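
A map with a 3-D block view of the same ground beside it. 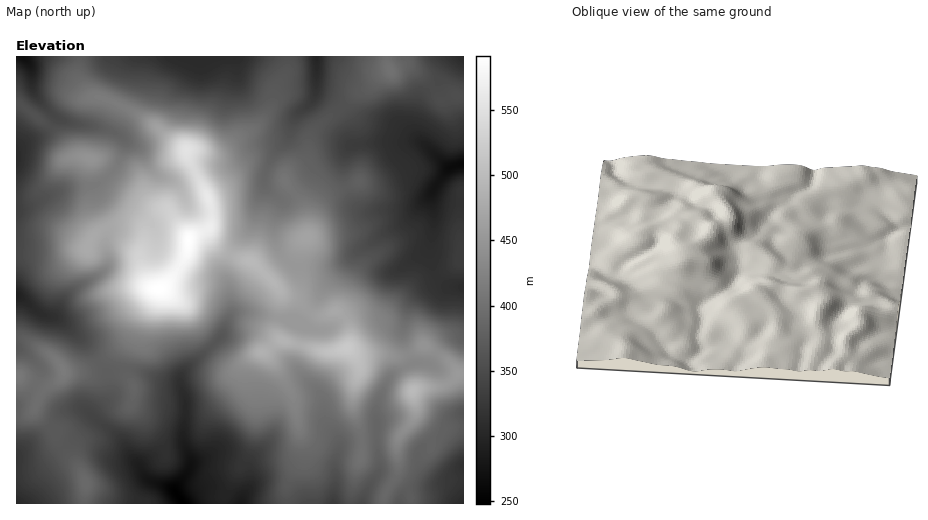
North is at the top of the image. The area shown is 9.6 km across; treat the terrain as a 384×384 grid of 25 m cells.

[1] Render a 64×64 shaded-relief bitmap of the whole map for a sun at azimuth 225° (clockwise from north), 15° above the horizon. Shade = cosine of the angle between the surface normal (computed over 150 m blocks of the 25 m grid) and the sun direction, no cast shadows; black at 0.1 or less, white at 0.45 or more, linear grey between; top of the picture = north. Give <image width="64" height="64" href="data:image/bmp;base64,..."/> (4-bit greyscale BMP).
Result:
<image width="64" height="64" href="data:image/bmp;base64,Qk12CAAAAAAAAHYAAAAoAAAAQAAAAEAAAAABAAQAAAAAAAAIAAATCwAAEwsAABAAAAAAAAAAAAAAABEREQAiIiIAMzMzAERERABVVVUAZmZmAHd3dwCIiIgAmZmZAKqqqgC7u7sAzMzMAN3d3QDu7u4A////AJmZmZqpdmZVZlQhN6uYh3eZmamHeId5qYmZdnhlRVZ3mZmZmql2ZURVQyJZqpiHd4maqYd4h3mpiJmGd2VFVneZmZmaqWVDNEM0RompiIiIiZqph4iHeKqHiId3ZVVmZ4iZmZqnUyI0RFeZmYiIiJiJmqqYiId4qpeIiHdmZmZmiIiZmYYxEkRFiqmHeIiIiIiqupiId2iqmHeJhmZmZmaIiJmYdCI0VVeamHZoiIiIiJqqmId2aKqXZ5qWZ3dmZoiZmYdkM1VVeZmHVGmYiIiImaqYh3d4mYdXq4VXd3d3mZmYd2VFZmaKmYZEepiIiZmZmZmId2eJhlerhVd3d3eZmZh2ZlZmaJqYdkWKmIiau6maqph2Z4mGV6uGZ3dnd6qql3ZmVVV5qph2VpqYiazMqZq6l2ZniZdXqod3d2d3qqmHZlVVV5qph2ZXmpmazdypmrqGVnialleZiId2ZmaqqHZlVFZ5q6mGZlaamavd25maunVWeKqWV4mZl2ZmZZmHZVVVaJqqmGZWVoqqrN3KmJqpZWeJu4VXmquoVVZlmIZWZmaJmZmGVVVViqq8zKmIiahlZ4rLhWebzbdEZ3eYdmd3eJmYiHZVVVWKu8zLmIiJmGVnisuFZ5vutlaJmZh3eIiJmYiIhlRVRpvMzLqIeIiHVWeb3JZnm92WZ5mZiHd4iImYiIl1RFVXrMzLqYd4iYZVeKzcl2aKunRFeIl2Z3iHeId4iGVFZVirzLqYiImZdVaKzduXVXmXQiNGiFVWiYZWZnd3ZWd2eKu7qYiImqhlabzdy5dUaIYyI1eHNFeZdEVWd4d4mYeJqqqYiJq7p1ab3d3LlkRoh1VWiHVFeahCNFZ4mZqpiImZmYd4q8p2ab3tzLqFRGd3d4iHMWeZdCEkZ4maqph4iZmYd3ial2ebzMqZmGQzRVZ5mGMAiYYxEjV4maqYh4iJmZh2eJh2eZmIZVZ2QhIjNYh0IAGHQhEjV5mqqZmZmZqqh3eJmHeIZEQzRWQgASNGd0IRNFMREjV5q7u6q7u7vLqHeKu5iHQjRVZmZCATRFZ1MRNEMhI0aJq8zMzN3d3dyoZoq6mHVEVneIh1IjRVVWQgEjMiJGeKu8zMzd7u7u7JZWeamId3d3iIiHUzRVQ0QgASMzNYmavMzMzN3v7d3JVEV4mZmpmIh3d3ZEREQyMxACNERpu6q83d3d3v7cuoUiNWiru7qYd2VmVDMzIiIiESRVWKzLqrvMzd3v7bmHQhI1aLu7updmVVVDMyERIiIzRWVbzMuquqqqvN3Kh2UyIjVou7u6dUVVVUMyEAEiM0VmZmzMu7u6qZiau5dmVUMjNGm7u6hTRVVVQyIQEjNEVWd3e7u6q7u7mJqpdUVVVENFeru6hSJGZVQyIiIjRVVWZ4iKqqqrzMupq7l1RGZlVEabu6hSJGZlVCIjRFVmZmZ3iImZmrzMypm9ynVFeIdUV5qpdTI2d3ZUMjRVZmZmZneIiIiavMuoeL3JdVaJl1Roh3ZTI1eId2QzRVVmZmZmd4h4iJq7qYdnq6hmZ5qoVHdVRDMkaIiHYyNWZmVVZmZ3iHiJq7qYd2eZh3Znm6dVdjM0QzR4iHZCI1ZmVVVWZneIeImqqYh3Z4iIdmealkV0IjRERXd3ZTETVmZlVVZmZ4d4iZmYd3ZmeIh2eJl0NWMBNERFZmZUIRNFVVVVVmZnh3iIiHd3ZVZ4iHeJl0JGYgEzRVVVVUMhE0VVVVVVVWeHeIh3ZndlVWeIeIiFM2hzASI1VVVlQyIkVWZlVVVVZ4d4iHd3iHZWd4iIh2Q2m4IBIjRVVnZUM0Vmd2ZlVVVoh3iYh3iIdmd4iIdmQ0jMcAEiNFVndlREVneHdmVVVWiIeIiIiJmHd4iIdlQzasowASI0V4h2VVVWeIdlVVVVaIiIiJmaqph3eId1REacxwACIjRoh2VVVVZ4dURFVmZnd3eIq7u7qYd3iGRGis2jABIiNGiGVVZlVWZUM0VmZmZlWImry7uph3eHVGq97HIBIzNFZ3ZVZlRFZkMzRWZmVVVIibzKqql2ZnZFnM3aUiMzNEVWZVVmVERVQzRWZmRFd2iJq6iIdlRFVUeszLhUMzM0RFVlVWZURVVDRWZmVFeZmImphmVDMjNFabu7lkMQEjRUVVVWZURFZlRVZmVFeqmYiZh2QyEiI1ebzLljEAADRVVVVWdlVVZnZmZmZWeamYmaqXVCIjNGirzLhRAAABRVVVVWZ2ZVZ3h2ZmZmeZmYiauoZURFZ4mrzLcxAAAAJFVVVVVmZmZ3iHZmZ3eJmZh6uoZWeJmaqqu5YgAAAAE0RFVVVVZmZnd3dmZneImamHqnRHq8u7qqqYUgASIhEkVEVVVVVlZmd3d3d3iImqqYiGM3vMy6qph2MhEiMyI0RVVWZmVmZmd3eIiIiZmaqYiFImvMqZmIdTIiIzMyI0RFVWd2ZmZWd3eIiIiZmZmYd4IUnLmHd2UyEiNEQzMzRERWeHdmZUV4iIiIiJmIiId3YiarmHdlMhEjRFRDMzRVVVaId2ZUNYmIh4iJqXeId2ZSNqqYd1QhI0RVRDM0RVZVZ4h3ZmQ0iZh4iJmXZ4dmVEEnqpd2UyI0VVVDM0VWZmZniHdmZCSKmHiImYVXZVVDMTm6h2ZDNFVVVURFVmd2ZmeId3ZUJIqHeIiIZFZERERCarl3ZlQ0VVVVVFZmd3ZmZ3h3dlMkioeIh4dUVTM0RE"/>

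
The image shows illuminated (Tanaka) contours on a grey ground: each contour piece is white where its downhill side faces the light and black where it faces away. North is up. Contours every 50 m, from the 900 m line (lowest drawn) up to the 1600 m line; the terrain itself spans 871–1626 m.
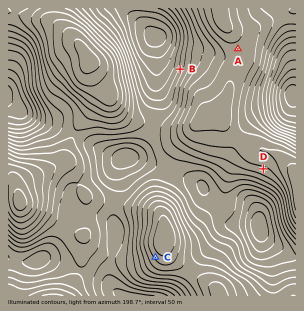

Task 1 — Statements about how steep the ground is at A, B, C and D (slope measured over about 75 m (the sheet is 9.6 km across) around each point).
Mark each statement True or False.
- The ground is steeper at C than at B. False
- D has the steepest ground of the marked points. False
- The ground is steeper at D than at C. False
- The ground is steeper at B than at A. True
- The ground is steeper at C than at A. True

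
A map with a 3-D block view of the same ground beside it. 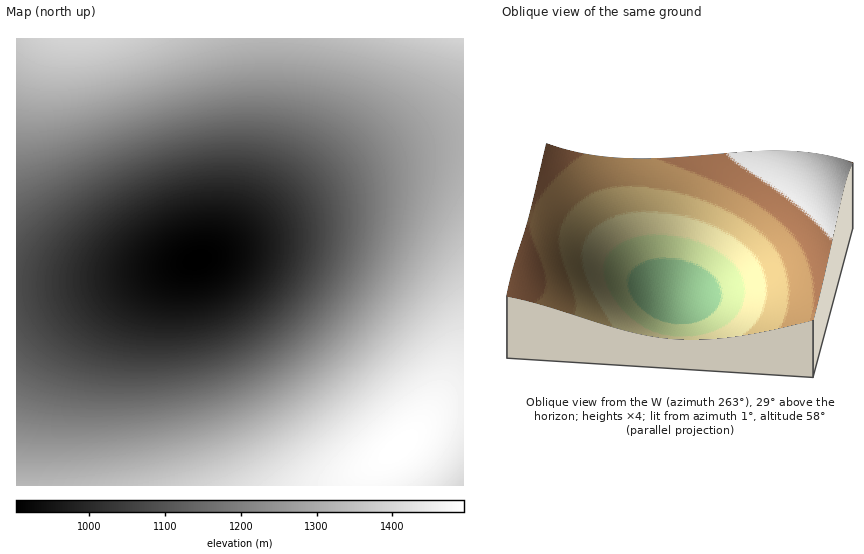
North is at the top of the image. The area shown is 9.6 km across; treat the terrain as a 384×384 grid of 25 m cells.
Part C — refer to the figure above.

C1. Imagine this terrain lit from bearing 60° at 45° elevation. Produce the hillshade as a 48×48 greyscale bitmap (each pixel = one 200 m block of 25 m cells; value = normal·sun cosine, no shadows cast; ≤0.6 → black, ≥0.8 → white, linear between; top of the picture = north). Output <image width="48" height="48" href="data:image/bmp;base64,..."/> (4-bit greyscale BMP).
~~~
<image width="48" height="48" href="data:image/bmp;base64,Qk32BAAAAAAAAHYAAAAoAAAAMAAAADAAAAABAAQAAAAAAIAEAAATCwAAEwsAABAAAAAAAAAAAAAAABEREQAiIiIAMzMzAERERABVVVUAZmZmAHd3dwCIiIgAmZmZAKqqqgC7u7sAzMzMAN3d3QDu7u4A////AKqqqqqqqpmZmZmYiIiId3d3d3eIiIiZmaqqqqqqqpmZmZmYiIiHd3d3d3d4iIiZmaqqqqqqqqmZmZmYiIiId3d3d3eIiImZqqqqqqqqqqqpmZmZiIiId3d3d3eIiImZqqqqqqqqqqqqmZmZiIiId3d3d3eIiImZqru6qqqqqqqqmZmZiIiHd3d3d3d4iImZqru7u7qqqqqqqZmZmIiHd3d3d3d4iImZqru7u7u6qqqqqpmZmIiHd3d3d3d3iImZqru7u7u7uqqqqpmZmIh3d3d3d3d3iIiZqru7u7u7u6qqqqmZmIh3d3d3d3d3eIiZmru7u7u7u7qqqqmZmIh3d3ZmZmd3d4iZmru7u7u7u7uqqqmZmIh3d2ZmZmZ3d4iJmbu7u7u7u7u6qqmZmId3dmZmZmZnd3iJmbu7u7u7u7u6qqmZmId3ZmZmZmZmd3iImbu7u7u7u7u6qqmZiId3ZmZmVmZmZ3eImbu7u7u7u7u6qqmZiId2ZmVVVVVmZnd4ibu7u7u7u7u6qqmZiHd2ZlVVVVVWZmd4iLu7u7u7u7u6qqmZiHdmZVVVVVVVZmd3iLu7u7u7u7u6qqmZiHdmZVVVVVVVVmZ3iLu7u7u7u7uqqpmYh3dmVVVERERVVWZ3iLu7u7u7u7uqqpmYh3ZlVVRERERFVWZneLu7u7u7u6qqqZmIh3ZlVUREREREVVZnd6q7u7u7qqqqmZmId2ZVVERERERERVZmd6qqqqqqqqqpmZiHd2ZVRERDM0RERVVmd6qqqqqqqqmZmYiHdmVUREMzMzNERFVmd6qqqqqqmZmZiIh3ZlVURDMzMzNERFVmZ5mZmZmZmZmYiId3ZlVEQzMzMzM0RFVWZ5mZmZmZmZiIiHd2ZVVEQzMzMzM0RFVWZ5mZmZmZiIiId3dmZVREMzMzMzM0RFVWZoiIiIiIiIiHd3ZmVVREMzMzMzM0RFVWZoiIiIiIiId3d2ZmVUREMzMzMzM0RFVWZoiIiIiIh3d3dmZlVURDMzMzMzNERFVWZnd3d3d3d3d3ZmZlVURDMzMzMzNERFVWZnd3d3d3d3d2ZmZVVUREMzMzMzRERFVWZnd3d3d3d3dmZmZVVUREMzMzM0RERVVWZmZ3d3d3d3ZmZmVVVUREQzMzNERERVVWZmZmZ3d3dmZmZmVVVURERDM0REREVVVWZmZmZmZmZmZmZmVVVUREREREREREVVVmZmZmZmZmZmZmZmVVVURERERERERFVVVmZmZmZmZmZmZmZmZVVVRERERERERFVVVmZlVmZmZmZmZmZmZVVVVERERERERVVVVmZlVWZmZmZmZmZmZlVVVVREREREVVVVVmZlVWZmZmZmZmZmZmZVVVVVREVVVVVVVWZlVWZmZmZndmZmZmZlVVVVVVVVVVVVVWZlVWZmZnd3d3d2ZmZmVVVVVVVVVVVVVVZlVWZmZ3d3d3d3d2ZmZlVVVVVVVVVVVVVVVmZmd3d3d3d3d3dmZmVVVVVVVVVVVVVVVmZnd3d3d3d3d3dmZmZVVVVVVVVVVVVQ=="/>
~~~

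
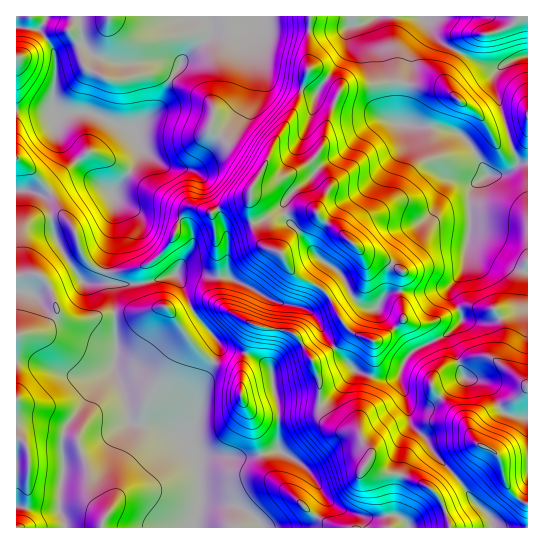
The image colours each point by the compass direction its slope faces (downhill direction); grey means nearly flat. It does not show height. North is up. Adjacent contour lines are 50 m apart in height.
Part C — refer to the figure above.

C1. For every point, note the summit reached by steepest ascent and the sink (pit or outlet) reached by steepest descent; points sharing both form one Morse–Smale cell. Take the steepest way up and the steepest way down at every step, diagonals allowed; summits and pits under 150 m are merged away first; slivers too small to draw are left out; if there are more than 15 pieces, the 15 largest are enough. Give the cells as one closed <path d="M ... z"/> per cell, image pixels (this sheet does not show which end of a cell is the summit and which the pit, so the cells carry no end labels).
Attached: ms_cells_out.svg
<path d="M310 16l-294 1 0 173 22 3 9 8 4 10 4 26 8 16 19 28 8 3 19-1 3 2 4 49 0 23-3 12 11 25 4 24 6 6 20 1 19 6 19 14 5 13 3 21 0 23-5 17 0 9 213-1 0-2-7-8-7-2-28 2-28-9-14-13-17-26-28-20 0-40-8-40-6-6-15-8-27-7-31-38-8-21-8-14 6-3 8 0 23 5 15 0 0-38-3-12-22-49-12-8 20-21 32-46 9-32-1-33 7-18 1 30 10 27 10 7 39 9 15 8 3 0 3-12-17-14-13-6-1-28z"/><path d="M30 191l-14 0 0 336 178 1 6-26 0-23-4-26-9-13-14-9-19-6-20-1-5-3-5-27-11-25 3-12 0-23-4-49-3-2-19 1-9-3-26-44-4-26-4-10-6-6z"/><path d="M527 16l-216 0-3 25 1 28 13 6 17 14-2 14 14 5 19 3 32 14 29 2 22 4 8 4 15 18 12 22-10 6-7 10 0 32-6 27 0 12-5 13-9 11 0 9 8 14 6-2 9 0 20 2 3 4 7 18 0 10-5 14 0 7 28 23z"/><path d="M190 272l-8 0-6 3 8 14 8 21 31 38 27 7 15 8 6 6 8 40 0 40 29 21 16 25 10 10 13 7 19 5 28-2 7 2 8 11 84-1-2-10-20-19-12-19-26-26-6-14-16-14-4-26-8-24-6 4-16 0-22-8-30-34-9-19-11-10-31-7-45-24-16 0z"/><path d="M258 20l-7 18 1 33-9 32-32 46-20 21 12 8 22 49 3 12 0 38 46 24 33 8 9 9 9 19 14 17 16 17 22 8 20-2 13-24 39-20 12-12 0-7-3-5-32 15-12 0-8-3-3-4-3-22 3-24-18-11-20-5-26-24-13-8-12-12-13-2-16 4-11 6-5 7 0 20 2 3-5-1-7-7-10-28 3-27 5-6 16 1 10-4 16-8 16-11 8-12 5-27 7-17-17-9-39-9-10-7-10-27z"/><path d="M335 101l-7 18-5 27-8 12-16 11-16 8-10 4-16-1-5 6-3 27 10 28 7 7 5 1-2-3 0-20 5-7 11-6 16-4 13 2 12 12 13 8 26 24 20 5 18 11-3 24 3 22 3 4 8 3 12 0 31-13 2-2-8-14 0-9 9-11 5-13 0-12 6-27 0-32 7-10 10-6-12-22-15-18-8-4-22-4-29-2-32-14-24-4z"/><path d="M474 307l-13 1-2 2 2 4 0 7-4 6-12 9-30 13-10 10-5 14 0 9 7 17 2 23 18 17 6 14 26 26 12 19 20 19 3 11 33 0 1-142-29-24 0-7 5-14 0-10-7-18-3-4z"/>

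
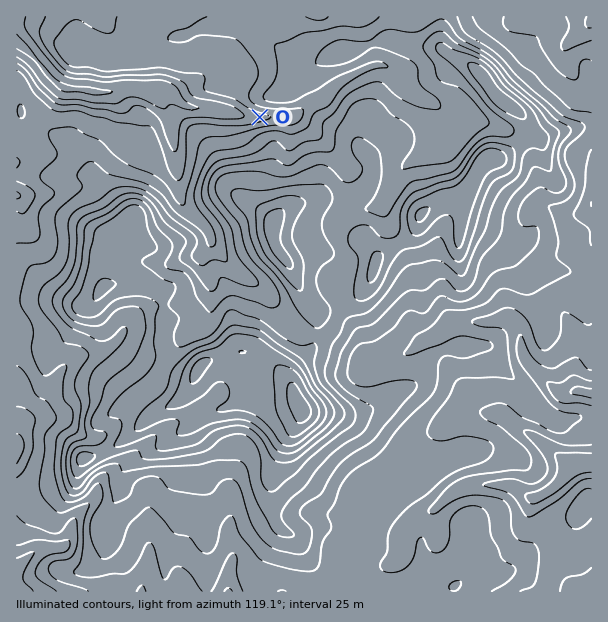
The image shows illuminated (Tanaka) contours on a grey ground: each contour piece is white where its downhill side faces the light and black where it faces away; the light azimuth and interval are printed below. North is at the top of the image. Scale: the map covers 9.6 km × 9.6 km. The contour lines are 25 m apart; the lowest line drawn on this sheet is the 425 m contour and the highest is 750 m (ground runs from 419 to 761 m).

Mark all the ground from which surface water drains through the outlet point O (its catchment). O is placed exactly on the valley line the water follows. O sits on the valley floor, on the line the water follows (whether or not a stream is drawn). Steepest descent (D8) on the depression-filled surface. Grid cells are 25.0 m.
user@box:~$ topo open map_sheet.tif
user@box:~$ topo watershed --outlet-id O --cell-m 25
10.733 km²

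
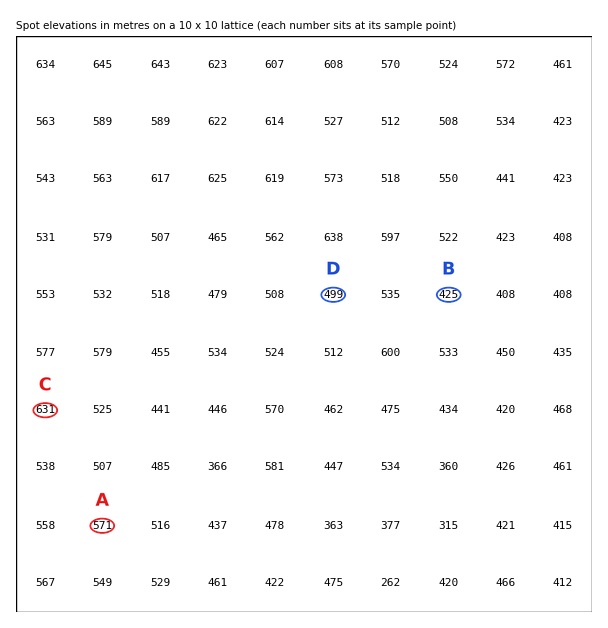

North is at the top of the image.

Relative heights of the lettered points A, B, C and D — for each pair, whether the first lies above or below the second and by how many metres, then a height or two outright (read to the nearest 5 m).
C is above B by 205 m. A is above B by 145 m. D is below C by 130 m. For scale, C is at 630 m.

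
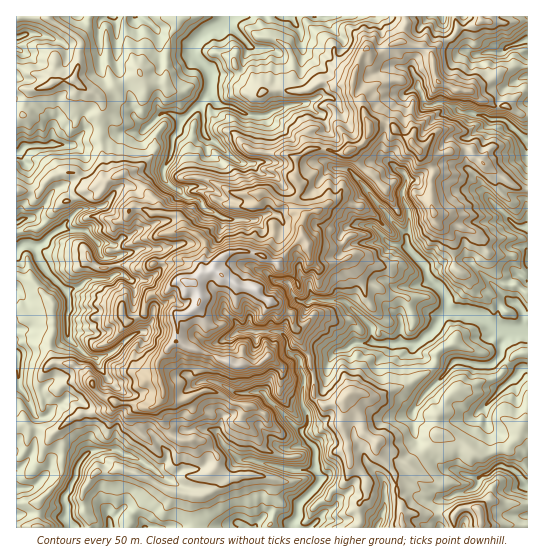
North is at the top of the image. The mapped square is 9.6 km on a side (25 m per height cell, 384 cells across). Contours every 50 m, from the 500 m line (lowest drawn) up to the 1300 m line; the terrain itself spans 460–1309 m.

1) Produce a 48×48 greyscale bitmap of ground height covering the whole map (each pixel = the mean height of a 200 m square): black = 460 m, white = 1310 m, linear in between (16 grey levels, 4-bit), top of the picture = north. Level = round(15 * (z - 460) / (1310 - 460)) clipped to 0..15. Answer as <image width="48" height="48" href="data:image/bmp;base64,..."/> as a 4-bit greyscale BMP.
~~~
<image width="48" height="48" href="data:image/bmp;base64,Qk32BAAAAAAAAHYAAAAoAAAAMAAAADAAAAABAAQAAAAAAIAEAAATCwAAEwsAABAAAAAAAAAAAAAAABEREQAiIiIAMzMzAERERABVVVUAZmZmAHd3dwCIiIgAmZmZAKqqqgC7u7sAzMzMAN3d3QDu7u4A////ADRCASIRIhIjMyIREiABEkRCNWVDREZUMyMyATIRIiMzMzIiIiECIkVUJWVEVVZEMzMyAjIiIzNEREMzMzIBMzVVNVRDNEVUMxIzEUMzM0RVVVVENEMgE0RVNVREMiJDISIjITQzRERFVVVVVUQyAkVVRVREQyEjICMzMSREVDRVVWVVQyEREkZVVVVEMjIREjMzMhMzM0VWZmUzM0RCFFZVZVREQ0QyMzNEQxIiNFVnd2RFVUMhFGZWZUREREREQzNFRDNEVmZ3d1VmdVQhJGZmZUNEREMzREREVURVZ2eHdlZ4d2MSRXZlVDNEQzIjREMzVVZ3iZmIiHaIiEIxVnZlQzJEQyIjMzIzRVaKmruqmIiJhUUjZndmVDI0QzETIyNERGiYiry6qZhlVHY1Vnd2VEMjRDMRIhNEVolnmry6mHeHZohEVGdlREQhNDMhERNVVodomryqmZrLqZlFQ1VDMzMyEiESEBNGZlRXmry7u83t3LhGQ0MzIiIjEREBERJEQzVFiazd3czMvaVWQiIiEREjIiIQEiM0IkZ2V4ve3LmrmpaGVCEREAASMyEQASM0EkVodnne3duHd2ioZUMxIiIAIiEAADM0EkV5qYre7tyqu6qYdlMiMiMQEQAAEDM0ETV5mZre7tvLzduGdUI0MjMRAAARECMzETV5iKvO79zd7tlkRDNUQzMhASIhESMyESRXd5zu/u7u/aeWdlVVQyIQEjMiIjMRIyM0Vore/+/u26mYl2ZlRDIBNEMiISIBNFZVaKq83v7czNyrqHdmVDECRDMzIRESNWQ0V4mszd7t7dy8qIh2QyAjREREMQABNVI1ZniarLzdy7zNqHZUMhFEVVVTISIRIiNWZ5q7u5maqqrMqHdkMxNXdmZTIRIyEjR4h4mrqIZniarLqXVEQiR4dmUyESI0MjVnmaqqhVZ4mZq7uod2NDSJh2UyIjQ0VEVWiZh2VHmaqqqqqph0VjaIdlQjQ0RDRWZmd4ZDVnmaupmpmphVhkeIZUM1RENERVZ3d2M1Z3d4iImpiZZXh0aIdlRVVCI0VUVndkI1ZlVVV4mph2aIdVeIdlZlQxEzMzRVVUIUQzM0VnmpiImHZnmYdmdkMgEREjREQ0MSMiJHd3iZmaqYd5qoh2ZkMRERIjRDMjMRIRNWVVaIh4mpiaqZdlVEIDMyMzQzMhMhISREMzVndoiqmpmIdkMiEkQzNDREMiEQESIhETRVVniqmYd2UyERNERDREREMzIiEBESMyI0VmiYh3ZEMjRVVERERFVENDMzIAI0VURURXiYdmVVZ3ZUREVVVVRERERDIQI0VVVVZnmIh2RoiHZUMzRVVUMzREMyEQE0RERFVnmHd2V4ZlVUQzNFRUMzREMxABIzMzQ0RWiIdmZ3VEREQyNEREMyMzMhASIxEiMzRVaId3d3VDIhIhMzNEIyMzIhABEhIjMjRUV4eId2VEQyEREjRDIiIiIiEAABMzISM0VmZ3VkVVVUMjNEQzIRERIzIQABIRESIjNERWVDNVZlVA=="/>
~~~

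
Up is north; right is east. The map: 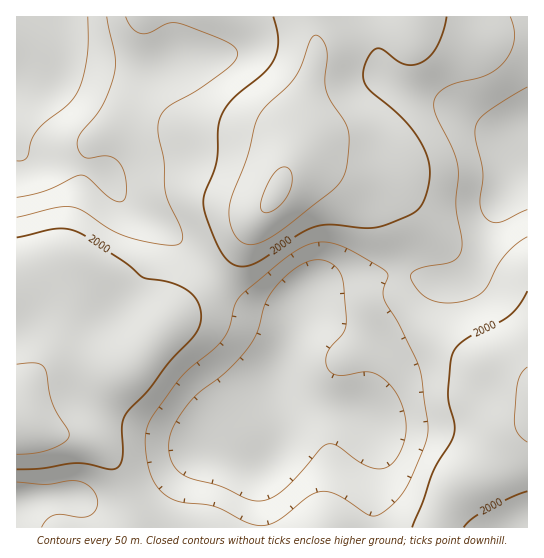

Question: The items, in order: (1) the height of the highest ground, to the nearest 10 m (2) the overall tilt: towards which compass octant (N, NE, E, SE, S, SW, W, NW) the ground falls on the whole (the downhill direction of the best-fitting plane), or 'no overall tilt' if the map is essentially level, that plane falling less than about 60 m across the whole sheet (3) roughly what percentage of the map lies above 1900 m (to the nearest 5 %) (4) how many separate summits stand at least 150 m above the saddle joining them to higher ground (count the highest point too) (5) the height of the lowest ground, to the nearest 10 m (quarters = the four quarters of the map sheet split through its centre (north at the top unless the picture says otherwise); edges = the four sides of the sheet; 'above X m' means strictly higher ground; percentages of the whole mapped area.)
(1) The highest point reaches roughly 2110 m.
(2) No overall tilt - high and low ground are spread across the sheet.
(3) Ground above 1900 m makes up about 80 % of the sheet.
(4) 1 summit rises at least 150 m above its surroundings.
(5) The lowest ground is at about 1820 m.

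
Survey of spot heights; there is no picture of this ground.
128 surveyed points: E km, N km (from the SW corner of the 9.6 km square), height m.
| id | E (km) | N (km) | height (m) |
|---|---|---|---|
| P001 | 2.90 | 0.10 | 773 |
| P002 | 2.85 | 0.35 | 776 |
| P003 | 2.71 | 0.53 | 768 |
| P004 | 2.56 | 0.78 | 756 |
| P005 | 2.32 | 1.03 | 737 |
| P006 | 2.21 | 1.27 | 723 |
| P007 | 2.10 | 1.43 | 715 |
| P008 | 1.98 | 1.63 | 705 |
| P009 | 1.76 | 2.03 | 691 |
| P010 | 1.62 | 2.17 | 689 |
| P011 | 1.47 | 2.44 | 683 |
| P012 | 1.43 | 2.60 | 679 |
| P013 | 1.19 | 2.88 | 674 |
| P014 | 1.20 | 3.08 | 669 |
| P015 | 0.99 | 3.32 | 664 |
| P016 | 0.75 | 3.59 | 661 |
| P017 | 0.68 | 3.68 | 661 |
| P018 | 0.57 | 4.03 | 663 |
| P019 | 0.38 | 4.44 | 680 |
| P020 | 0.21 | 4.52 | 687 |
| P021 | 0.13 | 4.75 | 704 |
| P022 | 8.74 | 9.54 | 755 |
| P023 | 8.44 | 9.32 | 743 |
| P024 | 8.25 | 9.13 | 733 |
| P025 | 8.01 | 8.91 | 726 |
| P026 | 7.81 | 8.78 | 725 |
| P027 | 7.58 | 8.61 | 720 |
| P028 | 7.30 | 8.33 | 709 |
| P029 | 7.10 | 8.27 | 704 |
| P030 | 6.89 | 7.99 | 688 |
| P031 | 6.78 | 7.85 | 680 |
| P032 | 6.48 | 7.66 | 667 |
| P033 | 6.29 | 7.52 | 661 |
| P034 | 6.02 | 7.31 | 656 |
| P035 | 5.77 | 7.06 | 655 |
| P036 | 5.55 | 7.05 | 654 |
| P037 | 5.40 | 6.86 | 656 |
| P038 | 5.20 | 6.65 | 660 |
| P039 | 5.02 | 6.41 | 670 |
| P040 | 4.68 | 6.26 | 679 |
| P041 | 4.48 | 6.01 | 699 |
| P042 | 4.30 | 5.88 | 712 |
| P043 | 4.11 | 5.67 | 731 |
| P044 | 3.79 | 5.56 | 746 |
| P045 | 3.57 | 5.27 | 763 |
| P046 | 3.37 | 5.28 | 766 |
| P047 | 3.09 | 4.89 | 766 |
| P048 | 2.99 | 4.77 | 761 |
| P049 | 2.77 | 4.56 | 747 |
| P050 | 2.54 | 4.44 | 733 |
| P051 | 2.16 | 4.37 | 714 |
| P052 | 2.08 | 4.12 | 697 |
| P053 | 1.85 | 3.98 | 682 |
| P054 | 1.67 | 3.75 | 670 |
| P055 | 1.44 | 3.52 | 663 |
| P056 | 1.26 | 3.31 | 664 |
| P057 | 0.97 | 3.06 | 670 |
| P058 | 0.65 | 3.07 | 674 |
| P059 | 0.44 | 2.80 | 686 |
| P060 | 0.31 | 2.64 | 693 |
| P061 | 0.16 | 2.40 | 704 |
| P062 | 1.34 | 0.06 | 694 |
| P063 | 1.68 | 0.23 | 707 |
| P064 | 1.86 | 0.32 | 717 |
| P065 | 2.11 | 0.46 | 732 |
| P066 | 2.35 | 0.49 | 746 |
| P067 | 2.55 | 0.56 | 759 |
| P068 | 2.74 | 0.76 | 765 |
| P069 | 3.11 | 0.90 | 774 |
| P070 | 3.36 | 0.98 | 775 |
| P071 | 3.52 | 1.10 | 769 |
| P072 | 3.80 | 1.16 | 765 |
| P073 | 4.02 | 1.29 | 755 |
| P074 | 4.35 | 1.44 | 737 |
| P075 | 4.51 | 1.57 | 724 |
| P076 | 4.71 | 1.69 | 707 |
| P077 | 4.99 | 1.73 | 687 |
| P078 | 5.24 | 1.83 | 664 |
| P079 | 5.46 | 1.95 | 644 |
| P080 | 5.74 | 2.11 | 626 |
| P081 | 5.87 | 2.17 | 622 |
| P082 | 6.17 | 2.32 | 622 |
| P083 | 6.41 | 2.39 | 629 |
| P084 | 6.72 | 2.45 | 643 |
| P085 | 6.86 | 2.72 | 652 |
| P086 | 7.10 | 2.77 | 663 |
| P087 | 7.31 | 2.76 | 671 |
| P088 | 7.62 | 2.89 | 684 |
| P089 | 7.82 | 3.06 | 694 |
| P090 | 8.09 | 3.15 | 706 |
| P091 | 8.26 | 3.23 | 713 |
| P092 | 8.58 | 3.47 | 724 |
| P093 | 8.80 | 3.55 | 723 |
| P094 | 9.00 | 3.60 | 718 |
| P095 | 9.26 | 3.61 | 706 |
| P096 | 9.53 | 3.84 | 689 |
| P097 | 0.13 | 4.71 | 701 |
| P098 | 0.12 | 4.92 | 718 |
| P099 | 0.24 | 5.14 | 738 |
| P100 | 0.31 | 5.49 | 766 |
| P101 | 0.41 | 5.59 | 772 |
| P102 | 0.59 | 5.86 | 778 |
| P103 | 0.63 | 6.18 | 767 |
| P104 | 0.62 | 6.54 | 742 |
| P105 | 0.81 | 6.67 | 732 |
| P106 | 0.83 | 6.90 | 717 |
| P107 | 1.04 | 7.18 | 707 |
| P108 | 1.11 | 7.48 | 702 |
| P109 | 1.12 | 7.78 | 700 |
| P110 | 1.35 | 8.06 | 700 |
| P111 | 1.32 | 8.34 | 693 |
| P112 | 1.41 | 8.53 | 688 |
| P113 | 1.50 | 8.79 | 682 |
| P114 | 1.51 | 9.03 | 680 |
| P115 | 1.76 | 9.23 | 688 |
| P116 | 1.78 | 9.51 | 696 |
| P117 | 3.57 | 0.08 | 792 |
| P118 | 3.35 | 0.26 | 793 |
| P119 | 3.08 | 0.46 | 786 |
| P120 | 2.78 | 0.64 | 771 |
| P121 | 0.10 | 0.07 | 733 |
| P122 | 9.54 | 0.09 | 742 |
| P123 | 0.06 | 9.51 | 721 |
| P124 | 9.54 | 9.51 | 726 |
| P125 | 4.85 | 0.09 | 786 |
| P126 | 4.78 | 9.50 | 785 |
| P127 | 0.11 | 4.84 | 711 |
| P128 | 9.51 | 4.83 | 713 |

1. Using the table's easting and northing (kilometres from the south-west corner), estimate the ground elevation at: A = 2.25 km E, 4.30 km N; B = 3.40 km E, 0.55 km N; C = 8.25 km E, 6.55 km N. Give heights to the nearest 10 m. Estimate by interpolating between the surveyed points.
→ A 710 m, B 790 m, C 710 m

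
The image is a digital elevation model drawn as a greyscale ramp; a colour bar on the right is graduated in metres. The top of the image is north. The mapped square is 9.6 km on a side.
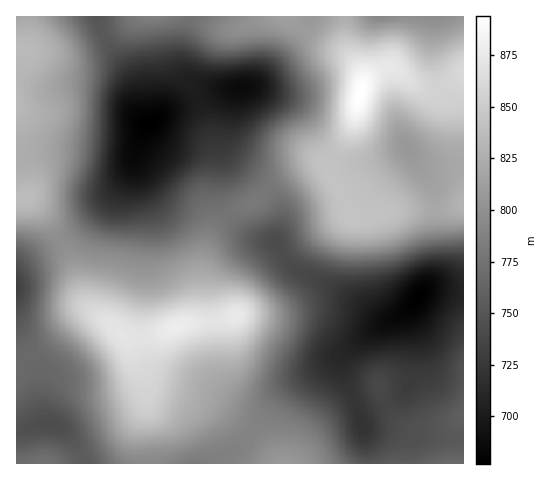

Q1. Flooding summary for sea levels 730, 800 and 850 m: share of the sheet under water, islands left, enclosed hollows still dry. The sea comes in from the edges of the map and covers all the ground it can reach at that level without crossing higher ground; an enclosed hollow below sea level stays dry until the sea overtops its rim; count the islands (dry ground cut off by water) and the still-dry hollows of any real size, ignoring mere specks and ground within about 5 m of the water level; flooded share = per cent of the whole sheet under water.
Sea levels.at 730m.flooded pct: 8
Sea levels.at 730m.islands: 0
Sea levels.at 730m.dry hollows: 1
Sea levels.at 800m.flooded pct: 60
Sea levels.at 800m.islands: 1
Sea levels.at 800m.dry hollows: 0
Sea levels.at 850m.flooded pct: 91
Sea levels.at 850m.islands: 1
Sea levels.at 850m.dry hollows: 0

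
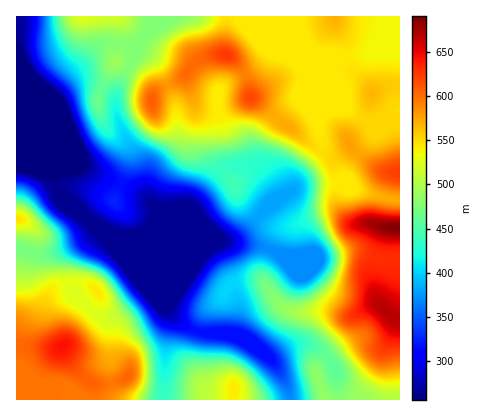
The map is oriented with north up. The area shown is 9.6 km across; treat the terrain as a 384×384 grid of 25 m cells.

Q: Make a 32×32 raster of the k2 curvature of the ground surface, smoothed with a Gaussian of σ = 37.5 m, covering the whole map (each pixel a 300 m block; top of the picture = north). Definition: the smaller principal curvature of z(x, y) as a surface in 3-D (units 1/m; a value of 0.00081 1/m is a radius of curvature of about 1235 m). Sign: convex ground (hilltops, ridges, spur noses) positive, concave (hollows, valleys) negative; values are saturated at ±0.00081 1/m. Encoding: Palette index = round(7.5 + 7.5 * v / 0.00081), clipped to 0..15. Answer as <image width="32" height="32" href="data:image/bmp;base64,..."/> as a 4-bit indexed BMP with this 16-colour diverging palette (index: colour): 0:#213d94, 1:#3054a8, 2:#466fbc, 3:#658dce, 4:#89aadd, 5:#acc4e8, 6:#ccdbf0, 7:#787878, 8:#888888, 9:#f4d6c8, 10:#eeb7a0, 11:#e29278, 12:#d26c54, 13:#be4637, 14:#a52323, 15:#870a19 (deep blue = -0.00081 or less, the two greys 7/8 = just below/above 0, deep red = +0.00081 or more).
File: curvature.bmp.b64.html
<image width="32" height="32" href="data:image/bmp;base64,Qk12AgAAAAAAAHYAAAAoAAAAIAAAACAAAAABAAQAAAAAAAACAAATCwAAEwsAABAAAAAAAAAAlD0hAKhUMAC8b0YAzo1lAN2qiQDoxKwA8NvMAHh4eACIiIgAyNb0AKC37gB4kuIAVGzSADdGvgAjI6UAGQqHAHd3dmZDMkaHZ3eGEmdnZUR3ZleGeoAmmGm5YwSHRURmdmd2ZmmQJ4hoqDAXl0NHl3aJh2VpkSeHeXEAVoUkiZd2iZhld4I3ZUICFFRDRnd3dmmoVWZjRQACMEdlRGZFaHZWdUV5cjI2VEWJh2WKdXiHZVNGaGAziYhViXZmeGeHdnZViXUDcWiIVYdkV2VphmaIZppwF3YHiFaXUCZWd3Z2eHipAHd3M5lXqBURV4dndkRVMAd3d3BYaGJHcCWHd1VTISFnd3d3EyMjREAiVVVGmURWd3d3d3Eld4hAiFZ3h4cyUzVHd3cFZXiHI5uIiMlQBDeYdXdxWYVVhiZniWZ1AGSJl1VEM2mXRlU4ZDIAhBVniHZFZERol2VTNmUzRiA2VmVVZmV1Z4d3YyVmSJhHd3Q0V3RYl2VWdkJWdmeId3dyNXhCWIZVVUI2d2hmeHd3cHhzFVZneHVGZ3VodlZ3dyGYQGlliHhkaIhVeHZ2d3cGhwKqY4hlRlaHV2ZWd3d2CKYGuVN3VIt2ZXd2aHd3cEaFBKlFd1OKh2Z3dnl3dQZVZjGJSIZTR3d2d3Z4d3CIdmiCRViGZlZndnd3d3cmmHZohUVXh3mWVmd3d2ZmJ4Z3ZWZmaZeJg2d3dmd3dzVmd2VWZTZ2ZkV3d2iHd3dEaLl3iFdjM0VXd3d4h2d3"/>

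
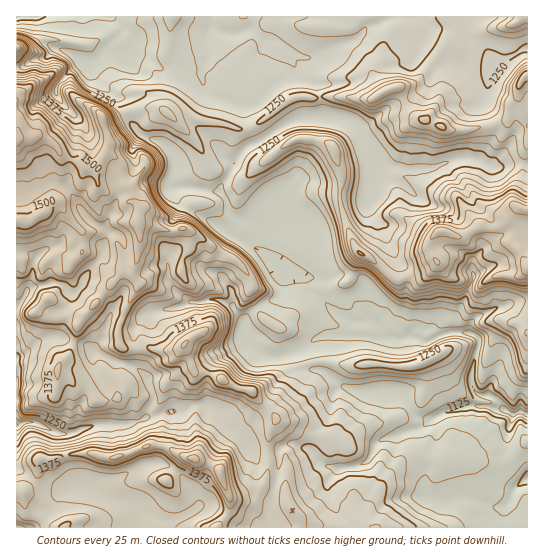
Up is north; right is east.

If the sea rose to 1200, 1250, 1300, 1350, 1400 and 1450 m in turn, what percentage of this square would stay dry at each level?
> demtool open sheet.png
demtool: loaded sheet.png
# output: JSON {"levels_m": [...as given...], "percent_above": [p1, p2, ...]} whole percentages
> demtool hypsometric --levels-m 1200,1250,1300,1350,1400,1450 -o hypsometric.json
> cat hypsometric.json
{"levels_m": [1200, 1250, 1300, 1350, 1400, 1450], "percent_above": [78, 57, 41, 23, 13, 5]}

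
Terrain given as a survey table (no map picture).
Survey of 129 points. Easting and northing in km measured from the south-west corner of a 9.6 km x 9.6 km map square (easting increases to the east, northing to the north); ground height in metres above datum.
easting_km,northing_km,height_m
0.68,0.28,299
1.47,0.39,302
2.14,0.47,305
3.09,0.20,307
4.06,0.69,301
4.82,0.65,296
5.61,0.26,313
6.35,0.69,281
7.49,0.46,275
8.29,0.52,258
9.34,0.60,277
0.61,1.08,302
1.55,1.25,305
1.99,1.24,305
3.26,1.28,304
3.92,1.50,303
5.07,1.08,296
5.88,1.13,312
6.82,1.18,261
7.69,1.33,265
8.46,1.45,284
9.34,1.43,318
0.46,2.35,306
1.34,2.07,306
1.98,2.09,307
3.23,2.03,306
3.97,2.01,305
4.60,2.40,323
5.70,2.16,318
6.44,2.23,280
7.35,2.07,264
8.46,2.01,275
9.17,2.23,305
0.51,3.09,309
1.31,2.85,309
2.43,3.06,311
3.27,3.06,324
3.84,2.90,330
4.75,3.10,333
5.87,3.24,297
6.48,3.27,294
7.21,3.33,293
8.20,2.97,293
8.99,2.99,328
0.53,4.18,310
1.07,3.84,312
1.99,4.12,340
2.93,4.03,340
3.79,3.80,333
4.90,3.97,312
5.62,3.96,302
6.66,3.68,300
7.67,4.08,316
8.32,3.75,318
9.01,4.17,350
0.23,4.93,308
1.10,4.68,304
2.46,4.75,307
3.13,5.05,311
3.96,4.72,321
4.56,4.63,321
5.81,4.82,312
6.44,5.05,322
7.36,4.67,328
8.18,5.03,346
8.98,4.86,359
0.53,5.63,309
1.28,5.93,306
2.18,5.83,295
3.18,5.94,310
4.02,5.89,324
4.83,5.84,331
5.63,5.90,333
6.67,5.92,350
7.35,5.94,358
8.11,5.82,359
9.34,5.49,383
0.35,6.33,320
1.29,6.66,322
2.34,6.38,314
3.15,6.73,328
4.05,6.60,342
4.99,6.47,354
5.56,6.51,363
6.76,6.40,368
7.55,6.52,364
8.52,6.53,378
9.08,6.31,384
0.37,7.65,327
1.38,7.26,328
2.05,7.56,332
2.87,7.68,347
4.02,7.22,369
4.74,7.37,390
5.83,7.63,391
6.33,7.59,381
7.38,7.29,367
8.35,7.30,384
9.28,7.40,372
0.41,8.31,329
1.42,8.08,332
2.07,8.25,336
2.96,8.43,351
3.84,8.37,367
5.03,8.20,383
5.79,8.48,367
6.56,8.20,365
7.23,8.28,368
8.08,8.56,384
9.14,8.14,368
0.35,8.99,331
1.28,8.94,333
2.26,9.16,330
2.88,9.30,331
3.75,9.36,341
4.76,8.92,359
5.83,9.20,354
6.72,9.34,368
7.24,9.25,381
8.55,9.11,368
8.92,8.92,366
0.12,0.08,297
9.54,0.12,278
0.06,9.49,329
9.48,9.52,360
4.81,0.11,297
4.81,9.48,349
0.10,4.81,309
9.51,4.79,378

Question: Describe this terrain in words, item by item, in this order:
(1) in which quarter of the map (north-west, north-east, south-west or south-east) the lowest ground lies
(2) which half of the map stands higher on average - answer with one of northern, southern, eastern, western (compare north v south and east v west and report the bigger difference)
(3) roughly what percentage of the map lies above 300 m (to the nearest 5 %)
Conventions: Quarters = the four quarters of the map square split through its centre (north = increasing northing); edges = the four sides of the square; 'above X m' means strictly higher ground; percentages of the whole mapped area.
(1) Look to the south-east quarter for the lowest ground.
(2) The northern half stands higher on average than the southern half.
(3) About 85 % of the map lies above 300 m.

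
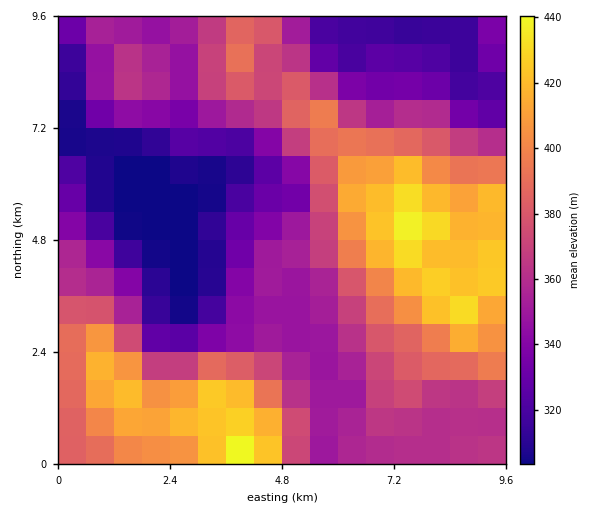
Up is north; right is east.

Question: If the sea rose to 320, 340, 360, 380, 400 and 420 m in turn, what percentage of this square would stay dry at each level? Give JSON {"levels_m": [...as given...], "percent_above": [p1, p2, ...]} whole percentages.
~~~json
{"levels_m": [320, 340, 360, 380, 400, 420], "percent_above": [83, 71, 50, 34, 21, 9]}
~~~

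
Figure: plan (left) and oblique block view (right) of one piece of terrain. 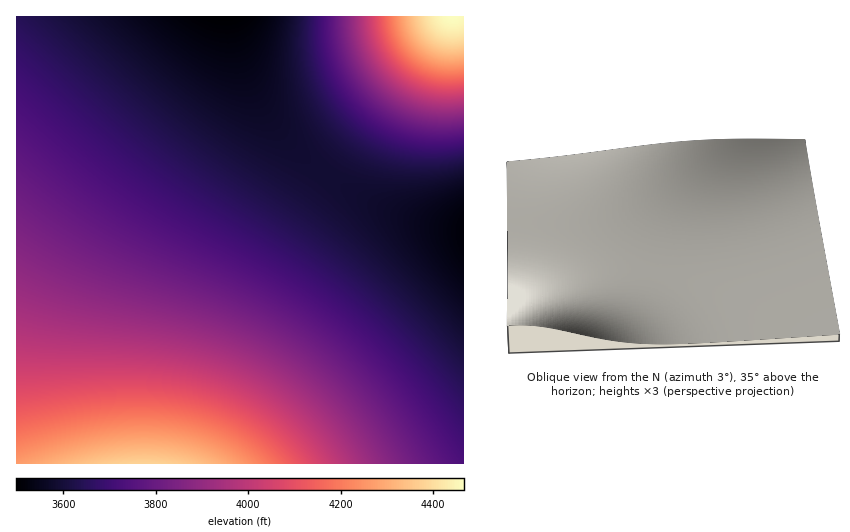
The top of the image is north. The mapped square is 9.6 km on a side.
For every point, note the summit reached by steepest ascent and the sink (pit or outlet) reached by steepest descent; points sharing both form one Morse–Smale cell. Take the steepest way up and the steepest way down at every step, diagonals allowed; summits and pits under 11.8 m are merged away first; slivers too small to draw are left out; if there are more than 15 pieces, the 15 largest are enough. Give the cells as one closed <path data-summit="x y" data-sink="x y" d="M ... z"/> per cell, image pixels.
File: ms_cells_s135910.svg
<path data-summit="144 463" data-sink="225 17" d="M230 16l-214 1 1 447 173 0 3-4 35-112 21-51 28-53 48-69-33-29-31-42-17-36z"/><path data-summit="144 463" data-sink="463 232" d="M326 175l-43 60-34 62-21 51-37 115 272 1 1-235-32-5-39-12-31-14z"/><path data-summit="453 17" data-sink="225 17" d="M449 16l-218 0 0 4 13 48 20 42 28 36 21 19 13 9z"/><path data-summit="453 17" data-sink="463 232" d="M463 16l-12 0-7 6-119 152 26 18 31 15 36 13 40 8 6 0z"/>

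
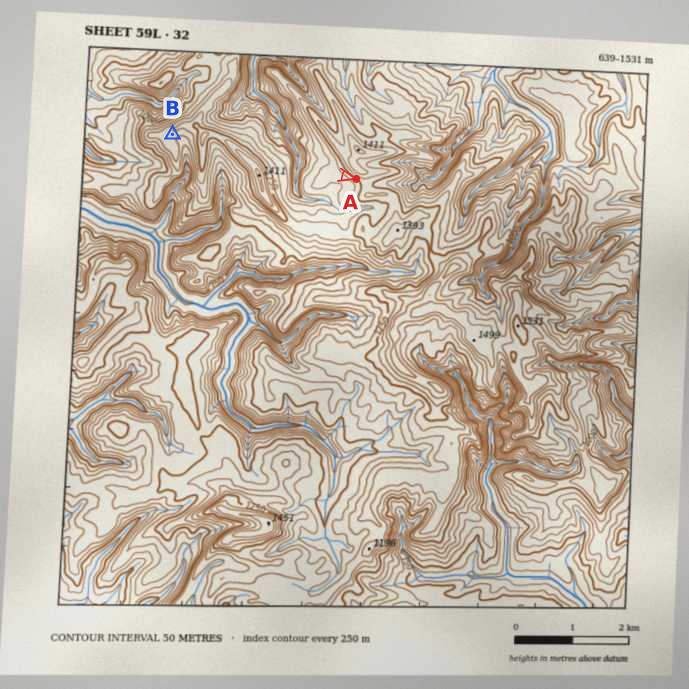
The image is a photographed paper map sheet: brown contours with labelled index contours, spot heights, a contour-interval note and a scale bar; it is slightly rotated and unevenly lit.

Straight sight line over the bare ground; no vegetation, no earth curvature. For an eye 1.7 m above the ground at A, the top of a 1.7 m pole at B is hidden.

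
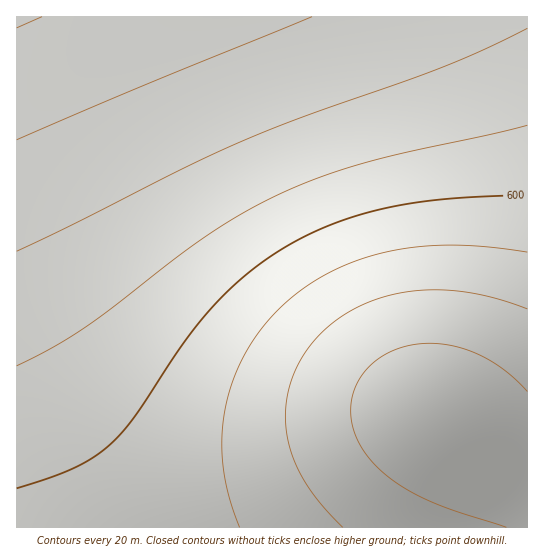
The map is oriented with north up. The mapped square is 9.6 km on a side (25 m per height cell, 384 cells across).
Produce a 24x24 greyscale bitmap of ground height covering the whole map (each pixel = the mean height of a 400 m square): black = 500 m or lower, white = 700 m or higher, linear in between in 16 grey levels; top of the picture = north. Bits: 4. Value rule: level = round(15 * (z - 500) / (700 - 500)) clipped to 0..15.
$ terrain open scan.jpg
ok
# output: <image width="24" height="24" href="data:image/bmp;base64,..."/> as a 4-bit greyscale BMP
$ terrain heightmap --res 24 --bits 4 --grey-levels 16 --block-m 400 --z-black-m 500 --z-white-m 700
<image width="24" height="24" href="data:image/bmp;base64,Qk2WAQAAAAAAAHYAAAAoAAAAGAAAABgAAAABAAQAAAAAACABAAATCwAAEwsAABAAAAAAAAAAAAAAABEREQAiIiIAMzMzAERERABVVVUAZmZmAHd3dwCIiIgAmZmZAKqqqgC7u7sAzMzMAN3d3QDu7u4A////AIiIiIiZmaqru8zMzIiIiIiZmqq7vMzMzHeIiIiZmqu7zMzMzHd3iIiZmqu8zN3d3Hd3eIiZmqu8zd3d3Hd3d4iJmqu8zd3dzGZ3d4iJmqu8zN3dzGZnd3iJmqu8zMzMzGZmd3eImaq7zMzMy2ZmZneIiZqru8zLu1VmZmd4iJmqu7u7ulVVZmZ3iImaqqqqqlVVVmZnd4iZmZqpmUVVVVZmd3iIiZmZmURFVVVmZnd3iIiIiERERVVVZmZ3d3d4iEREREVVVWZmZ3d3dzNERERFVVVWZmZmZzMzNERERVVVVWZmZjMzMzRERERVVVVVZiMzMzM0RERERVVVVSIiMzMzM0RERERVVSIiIjMzMzNEREREVSIiIiIzMzMzNERERA=="/>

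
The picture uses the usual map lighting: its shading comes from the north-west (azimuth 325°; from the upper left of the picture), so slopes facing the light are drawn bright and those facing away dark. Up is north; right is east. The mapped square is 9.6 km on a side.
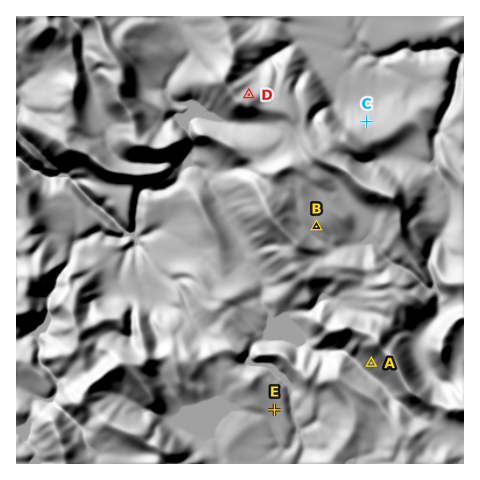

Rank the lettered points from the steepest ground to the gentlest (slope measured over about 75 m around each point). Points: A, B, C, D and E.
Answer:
A D C B E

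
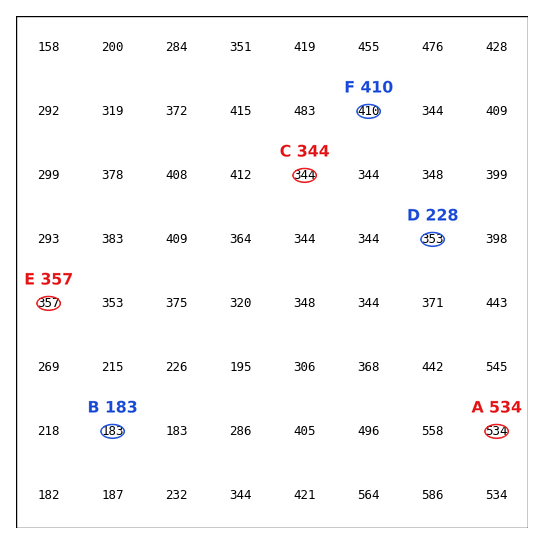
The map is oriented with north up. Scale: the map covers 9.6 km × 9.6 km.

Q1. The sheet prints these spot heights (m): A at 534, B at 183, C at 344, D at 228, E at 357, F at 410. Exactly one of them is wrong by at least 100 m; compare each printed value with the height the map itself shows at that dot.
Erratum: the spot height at D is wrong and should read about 353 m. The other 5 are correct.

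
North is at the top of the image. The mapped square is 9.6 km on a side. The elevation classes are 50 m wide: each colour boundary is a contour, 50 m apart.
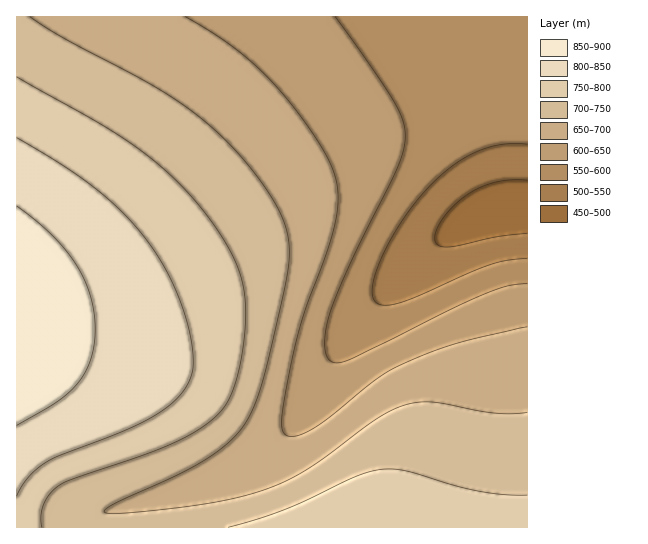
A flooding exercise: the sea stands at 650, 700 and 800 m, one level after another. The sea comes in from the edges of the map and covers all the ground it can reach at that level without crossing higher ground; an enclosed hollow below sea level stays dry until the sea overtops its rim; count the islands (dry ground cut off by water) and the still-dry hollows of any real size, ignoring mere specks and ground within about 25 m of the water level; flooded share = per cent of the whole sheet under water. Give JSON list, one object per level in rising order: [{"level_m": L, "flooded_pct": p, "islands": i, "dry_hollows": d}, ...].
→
[{"level_m": 650, "flooded_pct": 31, "islands": 0, "dry_hollows": 0}, {"level_m": 700, "flooded_pct": 50, "islands": 0, "dry_hollows": 0}, {"level_m": 800, "flooded_pct": 84, "islands": 0, "dry_hollows": 0}]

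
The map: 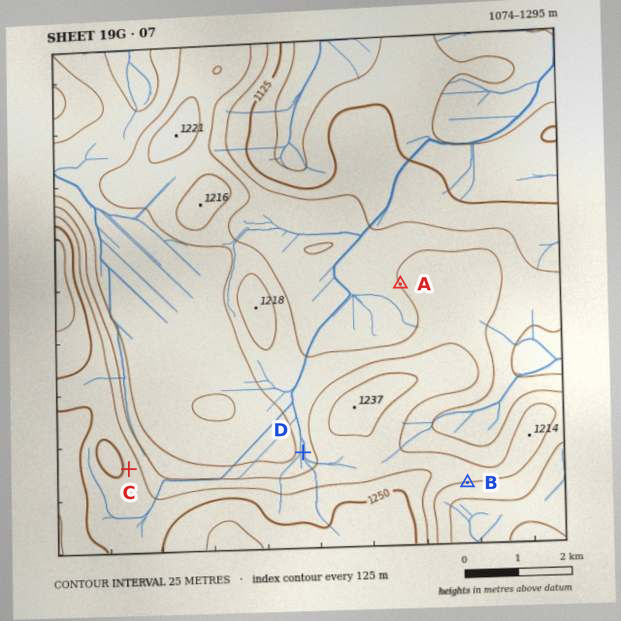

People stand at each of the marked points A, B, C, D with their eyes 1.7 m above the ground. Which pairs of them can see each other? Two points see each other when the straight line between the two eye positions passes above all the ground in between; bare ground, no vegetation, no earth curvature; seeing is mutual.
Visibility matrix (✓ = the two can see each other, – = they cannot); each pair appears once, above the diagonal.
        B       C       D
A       –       ✓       –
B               –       –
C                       ✓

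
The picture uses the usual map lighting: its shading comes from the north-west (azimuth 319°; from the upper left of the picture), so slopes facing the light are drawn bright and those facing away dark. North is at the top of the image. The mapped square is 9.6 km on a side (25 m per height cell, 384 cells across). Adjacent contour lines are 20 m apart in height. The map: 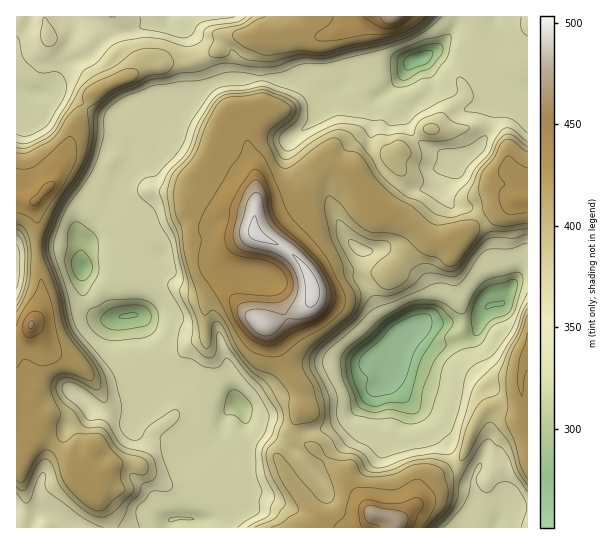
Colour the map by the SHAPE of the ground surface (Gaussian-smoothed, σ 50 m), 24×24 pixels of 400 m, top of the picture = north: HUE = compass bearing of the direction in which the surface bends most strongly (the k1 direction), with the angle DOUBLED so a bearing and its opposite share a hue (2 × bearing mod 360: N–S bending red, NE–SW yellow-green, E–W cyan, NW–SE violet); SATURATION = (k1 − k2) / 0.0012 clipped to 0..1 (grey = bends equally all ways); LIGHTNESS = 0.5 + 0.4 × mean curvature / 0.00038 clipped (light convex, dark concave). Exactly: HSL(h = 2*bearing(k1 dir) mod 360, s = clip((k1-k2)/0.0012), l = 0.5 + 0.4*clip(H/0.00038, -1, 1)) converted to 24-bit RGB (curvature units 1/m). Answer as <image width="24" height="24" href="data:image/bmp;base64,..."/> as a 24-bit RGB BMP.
<image width="24" height="24" href="data:image/bmp;base64,Qk32BgAAAAAAADYAAAAoAAAAGAAAABgAAAABABgAAAAAAMAGAAATCwAAEwsAAAAAAAAAAAAAtLJRlXRGXjBAtotBYb1VQXRik21iX3o7dHs6eYhQKlwtW2QevE5Oq3hkf4OwXT2F1+P0vNTv5Z/i7KLgEWFTc4x3ZHaAYm19oO9Xa0SDr0G/w+DXzJ3CToDKQWhXd5KcgYaPf4GEenyARThjrZA5iMiNSS9OarNYbs8xWkUtu49hx36gd17SRUh6dIdtTSJD5fa6Cwwow+O8fo2Kw7qNsCmXfc7SYVyCgn6Ef36CeHeCYyp/wee/gl5xR0iLr9awI8S9lFjT273lwMDc1FGVJE9boWmGghm/152hF2yph8OsqIKCgdizXEbMrjp0cmt3eH94fnyEdHOBM3XY0KSAqU6mhMulWMNufStbNFQsQmsel2Qt2haW4CAlazx1Ud5Xi41+prp5KodWd87DnjFHXEBHnnR1dIKDf4R/ZouPb4WqKVhi2n93gq4uZsA9Zzhse3anh46ldHiwmmyRJTlc+9TQMS92k8yRe4t8o8SVbbrUNxEeva5DbG9+cIBzl3+If32EZq1UOhc0gj43cbVG5ePTbrzFOahzNXSJvYCbYjJYoXRkO1Vx2LaXQ0W1urOGh3h5ztlVKAsPh/lKN4OzeXR+fYB+gYF6g3t8r3V6Qyt/epI5baxjteCmfEWwitF6MR47S185hlKIl4p9Y4GTgcFlVilky8+igHp/w3Whk6vu0PvtVyNpg4CGgXyDg3FwfE5GTJJCZg9LqN67gMGUodFMVShFmZYwSEVtanB6SGqAf3ygrZikXJGFUjak28WunGFCXaJov/TOZRFdaGepkYitpXiniFuZ4pGsJgB3wedzwI8oMYAq13VhHFYV1Dw2GFsqTHRhRHh4qWmMqa9NP1+eHmJv9a209dbWe82zSa8NbWE9LEcjZGI4lzc7UFB/78dkGgIxj9vQ3O/v0Yvh01Q1kN1SHMl822rSE1kaIEUeJTgf3cBMDWRbeqDWWga19c+d7+mxJxJwv16ptEakLGaNRcVyXSdzxd2gNU+tq+vMe32wmjy66cDRwNXstqflNB6F1WuETzKuH564p9+uK5sgGTgbEUFD9swn5fnSGhROnS+rqYachYWedIOUMB912t2PbqeIdn5KW1E3HxQY2u6jk+25iTeScSGN5dnldIS9ZzRDdJ4kz1StOlqbBi0gb/8L2f9MUx9HJ1dsrKuJgYeBcIB/Nw5Zy+S3jl1ufUAuSDQfN9CizP/bixVbTl6rOECCt3p8tE+IXUe69OXXDTs0jm6fTG+wNv8A1NcAVTmGOWhwmqiFhISAelt8E2Sgtr+RWkOP3Lbg1u/1zv3zUQslqsdvKAsfj3g9OHkxXK56ka/HyJzG8IvlTU4hSVckT9aR+MaTDR08f7Cqf4mDgnp+Si1jndaOi599PlBuuLl50vKyKA0gi3lusUBGbTuVpcLAkaK5mMrEVpebOkqj2iOExZ/Zm4rQenDK99DSBl9bW4F5dn5/hmGQNj+hxtiriod9WHiEW5iw+O/TOitjloyCjD+Kd6aXiaaSf8+3hFMsdEpGUDqKumG0k66Fe4SrYoKCx5Nu+dLdCDc5fIhzYYV8L2Fw4J7gs42Xb353Nnhe57Z/QEOooXeRi2+chJ+fg9GLXRoyhb16TGd5QGNdNTPR0amveol9eFvkz5vSxqKZB1TqY3ySb3GAb3x0DzMm6I2Ni4WAaINwtNOAEy1GyIXKyKW7bbCUlSmdtJzFxa2RYi46XW1BDDEg8Xp8q+LbFyMQZxRx7cbB5p1xO0RtgHuGfIKCUWZzKXzVvJ6SfoN91pxnGyYNCTUXx8Rr0J/JSEGeTLFIwR6f49LvnKvcYnm/CMtfyV0lfYKGIlNY7riG92JEDSYceIF0gH9+dX9+D0FD9dbdl460oI2y3tjzFzq/SXBBc241e2dNkWtuNXJQuqtWk0pMhnJRc4FZgWRdgGhfZnhdG2RV9tXo/63/B5YPLkMbW2s/OWg4BY8CnbwA//JMfBcKgTJTd4B2g3p0k4N0Q7GAsoDPbVqYmX5pfnmQgXp7g4V2i3CBfYdrQoJuSok+xHg887/twrHtbmTYkn3QZ280fFsqem4eRmEdLzUTRE4VV29FgolxqsRgCikYuECiu42LhHZ5f3yEh3uHhGqStqqZWnyWS4VfTbVbg5q1oqTFaXbAoUCs4ZHOgGC7rrTOw6TepZnt4NP4hR38lb0AbmIHLEsVBi0SqcdNioiBeXh+fnR6Un6LtsaiZ057k3Rhe41PQXcwa3M1eUJJPaSiXevgil3u3b3ilX+qlniQe3qNm3Cly0O49NfymbDlDYVqQJCAkpJ/bW+Gj3KQ"/>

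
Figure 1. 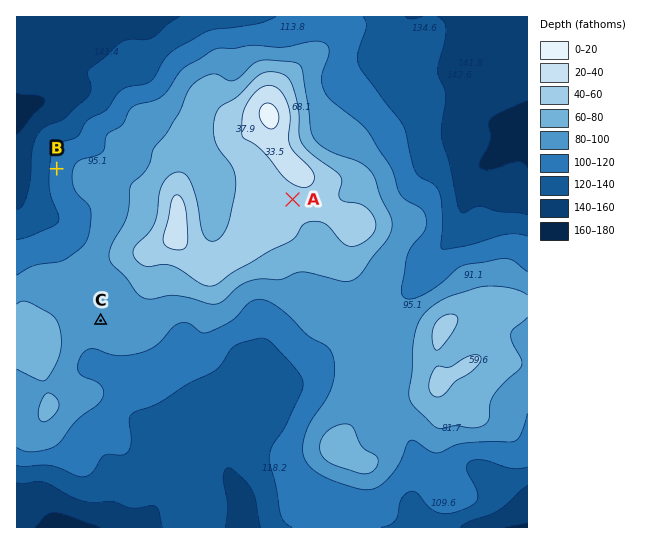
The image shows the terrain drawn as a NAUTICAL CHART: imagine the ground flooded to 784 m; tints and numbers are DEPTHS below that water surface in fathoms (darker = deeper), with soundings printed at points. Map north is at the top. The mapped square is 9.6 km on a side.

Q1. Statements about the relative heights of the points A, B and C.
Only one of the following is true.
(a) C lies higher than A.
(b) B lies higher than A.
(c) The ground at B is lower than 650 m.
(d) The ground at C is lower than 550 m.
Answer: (c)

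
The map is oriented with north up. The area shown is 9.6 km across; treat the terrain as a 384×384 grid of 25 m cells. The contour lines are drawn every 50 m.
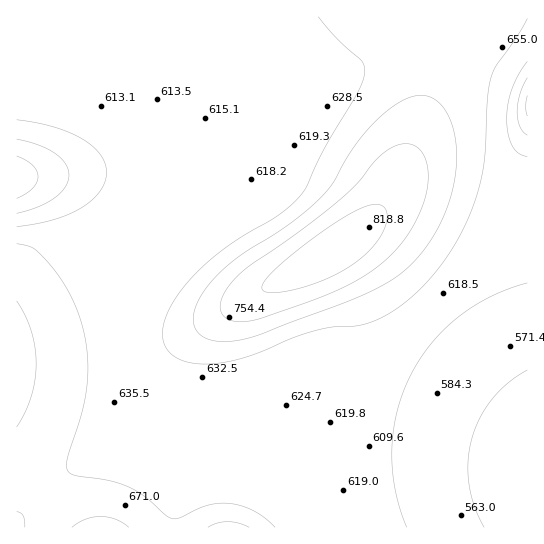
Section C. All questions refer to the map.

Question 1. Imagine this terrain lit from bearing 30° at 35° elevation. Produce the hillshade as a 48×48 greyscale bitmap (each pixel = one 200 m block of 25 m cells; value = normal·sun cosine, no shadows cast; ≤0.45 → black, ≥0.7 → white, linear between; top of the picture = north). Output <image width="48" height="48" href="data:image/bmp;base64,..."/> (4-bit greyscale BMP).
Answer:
<image width="48" height="48" href="data:image/bmp;base64,Qk32BAAAAAAAAHYAAAAoAAAAMAAAADAAAAABAAQAAAAAAIAEAAATCwAAEwsAABAAAAAAAAAAAAAAABEREQAiIiIAMzMzAERERABVVVUAZmZmAHd3dwCIiIgAmZmZAKqqqgC7u7sAzMzMAN3d3QDu7u4A////AGd4iavMy7qZms7/7KmIiIiIiImZmZmZmXd4mau8u6qZms3ty5iIiIiIiImZmZmZmXd4maq7uqmZmau7qYiIiIiIiImZmZmZmXd4iZqqqpmIiZmZiIiIiIiIiIiZmZmZmXd4iJmZmZiIiIiIiIiIiIiIiIiImZmZmHd4iImZmYiIiIiIiIiIiIiIiIiIiIiIiHd3iIiIiIiIiIiIiIiIiIiIiIiIiIiIiHd3iIiIiIiIiIiIiIiIiIiIiIiIiIiIiHd3iIiIiIiIiIiIiIiIiIiIiIiIiIiIh3d4iIiIiIiIiIiIiIiIiIiIiIiIiIiHd3iIiIiIiIiIiIiIiIiIiIiIiIiIiId3d4iIiIiIiIiIiIiIiIiIiIiIiIiIh3d3d4iIiIiIiIh3d3eIiIiIiIiIiIiHd3d3d4iIiIiIiHd2Znd3eIiIiIiIiIh3d3d3d5mZiIiIh3ZlVVVmd3iHd3d3eHd3d3d3dpmZmYiIh2ZUQzNEVmd3d3d3d3d3d3d3dpmZmZiIh2VUMyIiNFZmZmZmd3d3d3d3ZpmZmZiIh2ZUMyIRIjNFVVZmZ3d3d3d3ZqqZmZiIh3ZVQzIhESIjNFVVZmd3d3d3ZqqpmZiIiHdlVEMiIRERI0RVVmZ3d3d3dqqpmZiIiId2ZVRDMiERESNFVWZnd3d3dqqpmZiIiIh3d2ZlVDIRESI0VVZnd3d3d6qpmZiIiIiIiIh3dlQyIiI0RVZmd3d3d6qpmZiIiIiIiZmZmHZUMzM0RVZmd3d3d6qpmZiIiIiIiZqqqph2VURERVZmd3d3d6qpmYiIiIiIiZqru6qYd2VVVWZnd3d3d8upmYiIiIiIiJqru7uqmId2ZmZ3d3d3d9y6qYiIiIiIiImqu7u6qpmId3d3d3d3d+3LqpiIiIiIiIiZq7u7qqqZiId3iIh3d93LqpiIiIiId3iImqqqqqqqmYiIiIiHd8u6qZiIiIiHd3d4iJmZqqqqmZiIiIiId6mZiIiHd4iHd3d3eIiIiZmZmZmZmYiIiHdmZmd3d4h3d3d3d3d3d4iJmZmZmZmIiERERVZnd3d3d3d3d3d3d3eIiZmZmZmZmREiM0Vmd3d3d3d3d3d3d3eImZqqqpmZqwARI0Vmd3d3d3d3d3d3d3iImaqqqpmavQASM0Vnd3d3d3d3d3d3d3iImaqqqqmr3xIzRWd3d3d3d3d3d3d3d3iImaqqqqmr30VWZ3d3d3d3d3d3d3d3d3iImaqqqqmrz3d3d3d3d3d3d3d3d3d3d3eImZqqqpmavXd4iHd3d3d3d3d3d3d3d3d4iZmaqZmZqYiId3d3d3d3d3d3d3d3d3d3iImZmZmIh4d3d3d3d3d3d3d3d3d3ZmZ3eIiJmYiIdXd3d3d3d3d3d3d3d3d2ZmZmd3iIiIh3dXd3d3d3d3d3d3d3d3dmZmZmZnd3iId3dnd3d3d3d3d3d3d3d3dmZmVVVmZ3d3d3dnd3d3d3d3d3d3d3d3ZmZlVVVVZmZ3d3d3d3d3d3d3d3d3d3d2ZmZVVVVVZmZ3d3dw=="/>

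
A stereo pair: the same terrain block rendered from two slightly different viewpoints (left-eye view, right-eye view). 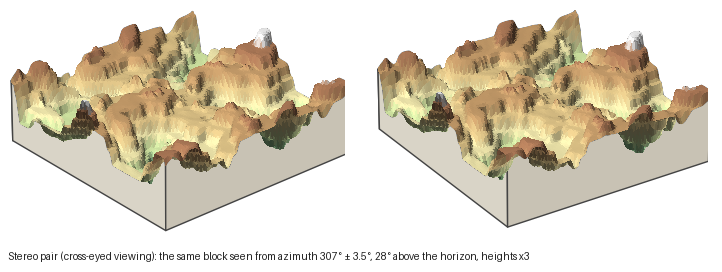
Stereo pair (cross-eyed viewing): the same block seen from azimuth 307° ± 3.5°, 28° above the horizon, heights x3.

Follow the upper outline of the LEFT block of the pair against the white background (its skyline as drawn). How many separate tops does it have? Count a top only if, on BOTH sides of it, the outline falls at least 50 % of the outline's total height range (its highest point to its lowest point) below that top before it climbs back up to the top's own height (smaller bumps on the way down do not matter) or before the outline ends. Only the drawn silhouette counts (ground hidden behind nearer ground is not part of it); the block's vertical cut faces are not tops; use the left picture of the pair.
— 1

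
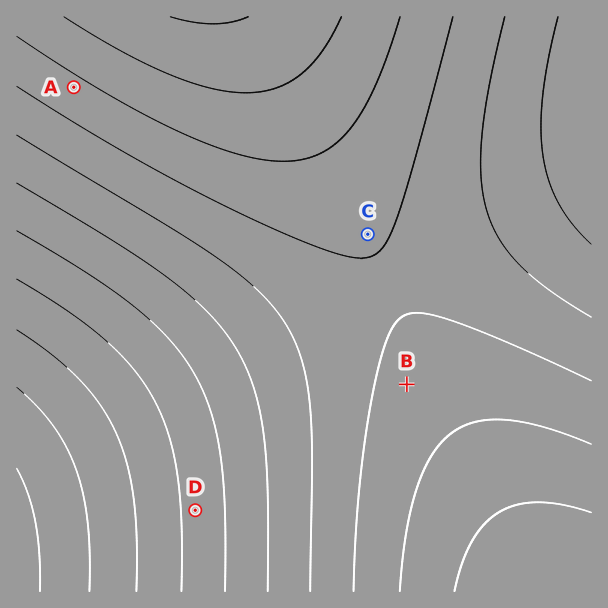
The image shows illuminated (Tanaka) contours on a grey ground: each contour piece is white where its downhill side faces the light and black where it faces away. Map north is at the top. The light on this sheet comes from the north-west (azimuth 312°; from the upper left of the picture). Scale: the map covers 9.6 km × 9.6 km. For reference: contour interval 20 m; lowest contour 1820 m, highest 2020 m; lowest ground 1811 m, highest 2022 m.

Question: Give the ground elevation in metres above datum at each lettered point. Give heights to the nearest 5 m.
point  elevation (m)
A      1975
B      1965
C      1960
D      1885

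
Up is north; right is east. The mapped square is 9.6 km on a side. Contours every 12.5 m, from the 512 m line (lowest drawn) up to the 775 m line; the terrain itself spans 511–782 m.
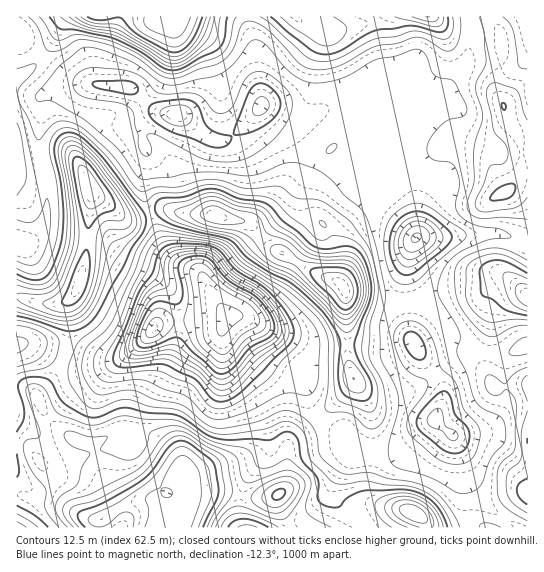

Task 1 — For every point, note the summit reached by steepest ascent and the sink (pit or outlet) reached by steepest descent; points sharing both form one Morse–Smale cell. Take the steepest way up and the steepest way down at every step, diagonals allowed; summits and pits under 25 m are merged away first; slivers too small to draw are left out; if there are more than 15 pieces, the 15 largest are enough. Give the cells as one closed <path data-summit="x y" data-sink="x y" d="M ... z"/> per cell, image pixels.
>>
<path data-summit="175 523" data-sink="227 317" d="M226 317l-65 6-28 28-20 12-36 2-15-4-6 13-19 22-10-8-10-1-1 107 19 6 19 3 31 14 14 3 0 8 75 0 14-25 3-11 35 0 15 4 7-19 21-24 0-16-5-18-11-20-21-22-7-11-4-33z"/><path data-summit="90 189" data-sink="227 317" d="M66 153l-13 0-13 4 7 25-2 37-2 8-9 12-8 5-10 1 0 50 29 9 14 0 10-3 0 38-6 22 14 4 36-2 20-12 28-28 66-6-15-22-9-18-6-6-18-8-12-13-7-11-9-25-14 5-12 0-4-3-30-25-14-30z"/><path data-summit="345 289" data-sink="227 317" d="M169 209l-7 0-11 5 9 25 7 11 12 13 18 8 6 6 9 18 15 21 14 0 13 5 21 16 20 20 10 18 0 10 6 22 6 10 4-1 32-33-6-34-2-59-9-11 0-28-7-18-10 2-6-6-28 26-15-8-24-26-15-1-16-5-34-2z"/><path data-summit="505 193" data-sink="417 238" d="M491 16l-23 1 3 20-3 21-4 9-25 34-20 9-3 11-19 28 0 13 16 36 4 39 82-4 26 10 3-1 0-68-9 1 2-6-1-28-15-26-1-9-8-16 0-9 7-22 0-10-3-18z"/><path data-summit="174 17" data-sink="178 114" d="M247 16l-178 0-5 5-9 20-11 16 19 16 14 7 22 5 31 3 27 23 13 4 9 0 26 21 12 5 5 0 11-5 28-30-5-40 0-16z"/><path data-summit="345 289" data-sink="178 114" d="M261 107l-28 29-11 5-5 0-12-5-26-21-14-2-10 3-12 15 0 11 4 9-3 44 5 18 20-4 12 4 34 2 16 5 15 1 24 26 15 8 22-20 6-6-10-16-2-15 4-15 8-16 0-6-13-20z"/><path data-summit="527 494" data-sink="435 418" d="M454 341l-11 0-17 7-9 1 8 14 18 23 0 16-8 17 20 19 10 24 6 20 8 15 14 14 12 6 8-10 15-13 0-108-2-2-8 0-20 4-4-1-9-18 0-16-18-5z"/><path data-summit="90 189" data-sink="178 114" d="M98 84l-19 0-22 4-16 9 0 25-2 9 1 24 26-2 7 3 8 11 10 24 6 6 28 22 21-3 3-2 0-4-5-15 3-44-4-9 0-11 12-15 8-1 1-2-11-5-18-17-5-3z"/><path data-summit="429 17" data-sink="178 114" d="M295 16l-47 1 0 8 8 25 0 16 6 41 8 1 21 12 7 1 9-2 38-20 17-6 21 0 0-35-6-28-4-9-30 7-13 8-7 0-21-13z"/><path data-summit="345 289" data-sink="435 418" d="M346 292l2 70 4 15 12 17 7 16 5 41 23 0 36-32 8-17 0-16-18-23-14-25-6-33-2-2-24 0-26-7z"/><path data-summit="527 295" data-sink="417 238" d="M499 233l-82 4-6 9-6 24-1 32 19-1 36-10 22 1 17-12 12 0 17 14-16 1-10 5-8 7-2 26-6 17 2 3 18 2 23-10 0-102z"/><path data-summit="279 494" data-sink="227 317" d="M241 316l-12 0-5 7-3 10 3 29 8 15 21 22 11 20 5 18 0 16-21 24-7 18 5 2 25 0 10-4 6-10 0-29 2-12 28-24-8-15-4-28-5-12-25-26-13-10z"/><path data-summit="175 523" data-sink="417 238" d="M405 92l-22 1 0 25-5 5-39 18-18 20-10 24-2 21 3 8 13 12 4 6 16-14 8-13 9-9 13 0 8 4 28 31 4 5 2-1-5-42-16-36 5-16 11-14 7-13 0-5z"/><path data-summit="414 513" data-sink="435 418" d="M435 420l-14 11-19 18-8 3-18 1-7 40 6 8 8 4 32 8 10 9 2 6 27 0 12-3-1-28-8-50-4-10z"/><path data-summit="429 17" data-sink="417 238" d="M467 16l-88 0-6 4 4 10 6 28 0 35 22-1 14 17 20-8 25-34 4-9 3-28z"/>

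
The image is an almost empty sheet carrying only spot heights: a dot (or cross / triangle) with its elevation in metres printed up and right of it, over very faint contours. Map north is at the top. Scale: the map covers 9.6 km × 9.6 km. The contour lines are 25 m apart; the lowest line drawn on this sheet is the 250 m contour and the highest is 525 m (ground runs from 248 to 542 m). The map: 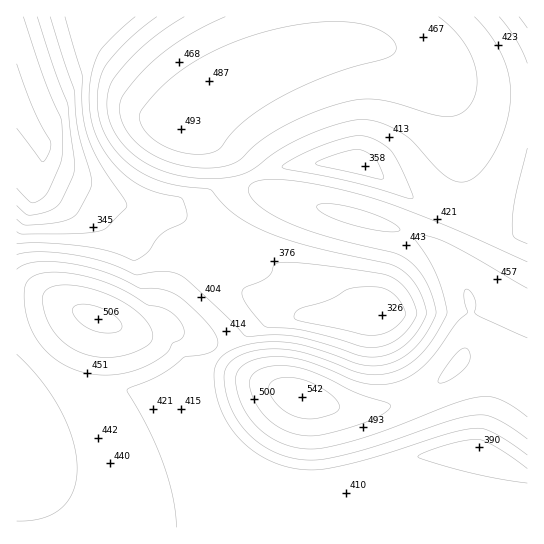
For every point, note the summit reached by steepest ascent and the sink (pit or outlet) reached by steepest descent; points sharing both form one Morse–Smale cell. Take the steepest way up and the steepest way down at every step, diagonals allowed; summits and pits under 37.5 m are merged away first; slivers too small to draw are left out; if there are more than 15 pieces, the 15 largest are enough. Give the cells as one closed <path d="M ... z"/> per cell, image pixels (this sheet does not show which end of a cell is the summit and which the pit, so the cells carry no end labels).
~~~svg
<path d="M17 91l-1 436 306 1 2-29 5-20-31 1-25-7-30-17-24-29-12-26-4-32 17-18-13-8-41-15-19 5-15-2 14-2 14-10 17-41 12-17 18 0 8-2 8-8 4-9-29-18-29-13-10-2-12 7-105-47-1-8 4-10 0-6-9-14z"/><path d="M338 16l-321 0-1 74 20 41 9 14-4 24 106 47 12-7 8 0 15 6 12-2 20-18 32-16 1-4-10-17-11-11-23-14-22-4 24-26 40-27 33-15 52-14 7-10z"/><path d="M221 352l-18 17 4 32 12 26 24 29 30 17 25 7 31-1-6 32 0 17 205-1 0-150-2-2-33-14-30-4-21 23-33 20-27 8-35 1-30-6-62-23-21-13z"/><path d="M273 195l-11 1-14 13-20 33 63 34 10 11 7 23 5 7-15-1-13-5-18 1-42 36-4 6 13 13 21 13 62 23 30 6 26 0 25-5 27-12 17-12 21-23 8-26-2-33-9-21-11-15-24-21-26-12z"/><path d="M366 44l-27 1-21 4-40 12-25 11-42 25-19 18-11 14 22 4 23 14 11 11 10 19 16-6 26-6 29-2 41 0 66 42 37 18 2-5 0-27-4-48-5-29-8-21-14-19-16-14-27-12z"/><path d="M527 16l-188 1-2 20-6 10 35-3 32 7 23 12 22 23 8 16 6 24 7 65-1 31 6 3 18 4 35 0 6-2z"/><path d="M229 243l-14 16-8 2-18 0-12 17-17 41-14 10-14 2 15 2 19-5 41 15 14 9 46-40 18-1 13 5 15 1-5-7-7-23-10-11z"/><path d="M463 223l-2 0-13 31 4 12 15 24 4 13 0 28-8 26 30 4 34 15 1-147-41 0z"/><path d="M359 163l-41 0-39 4-26 8-5 4 7 9 8 4 96 25 54 18 20 12 16 14 0-11 12-27-36-18z"/><path d="M247 177l-33 18-20 18-12 2-10-2 26 11 29 19 21-34 14-13 9-2-16-6z"/>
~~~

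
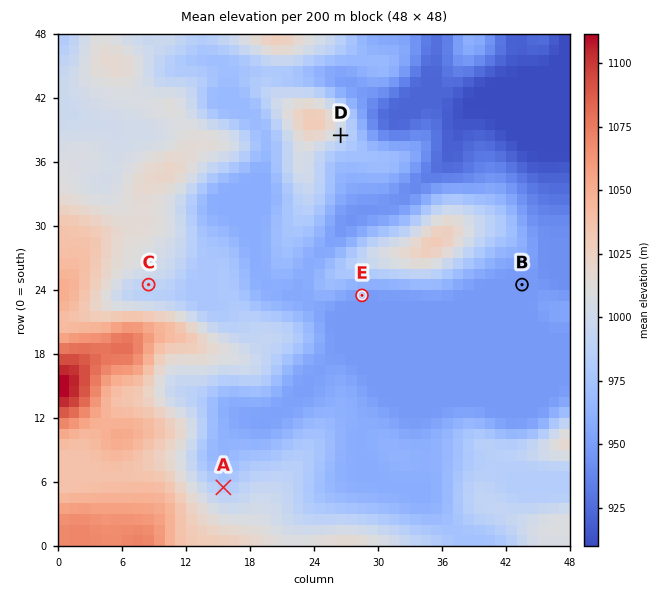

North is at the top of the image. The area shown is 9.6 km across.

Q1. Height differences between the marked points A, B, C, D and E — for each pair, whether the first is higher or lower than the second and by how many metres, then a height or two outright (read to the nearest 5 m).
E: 50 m lower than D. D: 50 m higher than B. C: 40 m higher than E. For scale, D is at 1000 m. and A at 980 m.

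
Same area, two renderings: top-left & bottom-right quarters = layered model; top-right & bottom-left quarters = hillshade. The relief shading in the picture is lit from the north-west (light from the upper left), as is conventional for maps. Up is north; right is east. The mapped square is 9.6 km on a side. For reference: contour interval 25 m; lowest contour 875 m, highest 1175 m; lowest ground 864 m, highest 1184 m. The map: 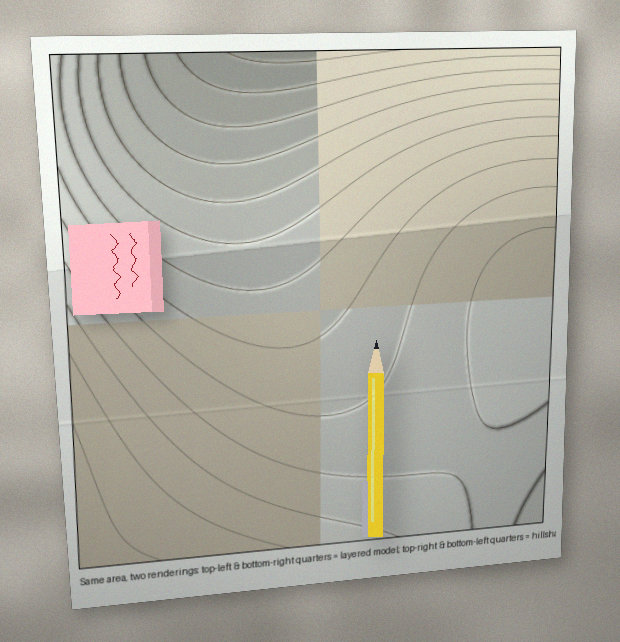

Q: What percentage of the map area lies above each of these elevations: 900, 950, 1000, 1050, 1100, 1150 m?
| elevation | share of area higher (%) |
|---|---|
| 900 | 97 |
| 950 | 89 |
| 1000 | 77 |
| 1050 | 60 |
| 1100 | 28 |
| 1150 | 7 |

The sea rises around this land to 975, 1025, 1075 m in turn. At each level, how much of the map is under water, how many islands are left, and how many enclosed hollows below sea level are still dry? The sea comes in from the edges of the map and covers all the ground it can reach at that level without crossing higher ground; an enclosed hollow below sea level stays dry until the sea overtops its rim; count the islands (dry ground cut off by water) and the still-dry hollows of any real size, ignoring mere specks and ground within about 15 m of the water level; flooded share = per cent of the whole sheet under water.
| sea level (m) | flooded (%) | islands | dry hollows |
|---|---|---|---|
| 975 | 17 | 0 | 0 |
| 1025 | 30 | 0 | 0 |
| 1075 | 52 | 0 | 0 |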